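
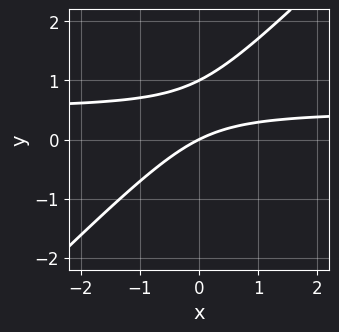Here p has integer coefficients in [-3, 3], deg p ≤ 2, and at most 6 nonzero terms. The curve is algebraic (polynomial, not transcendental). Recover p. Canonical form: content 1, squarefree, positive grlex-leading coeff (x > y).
2*x*y - 2*y^2 - x + 2*y

First, the degree is 2 — no degree-1 curve has this shape.
Then, against the integer gridlines: one x-axis crossing is at x = 0; the y-axis gridline crossings are at y ∈ {0, 1}.
Finally, putting this together gives p.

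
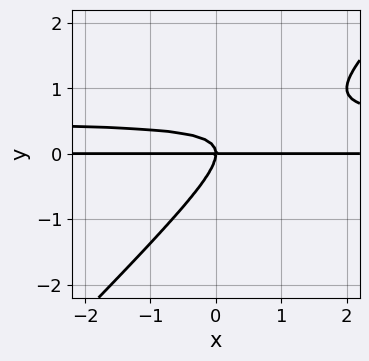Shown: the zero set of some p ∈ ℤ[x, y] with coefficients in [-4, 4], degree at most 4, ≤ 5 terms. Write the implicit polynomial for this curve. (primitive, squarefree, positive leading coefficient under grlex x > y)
2*x*y^2 - 2*y^3 - x*y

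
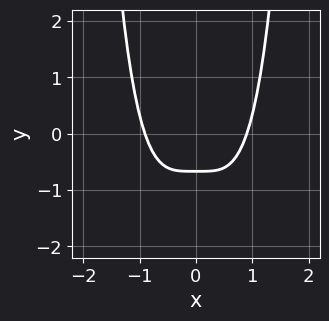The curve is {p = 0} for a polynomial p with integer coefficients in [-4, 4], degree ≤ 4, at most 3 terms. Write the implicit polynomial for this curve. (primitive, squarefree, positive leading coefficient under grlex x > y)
First, the degree is 4 — no degree-3 curve has this shape.
Next, symmetries: the x ↦ −x reflection is a symmetry, so x appears only in even powers.
Finally, the integer polynomial consistent with all of this is the stated p.

3*x^4 - 3*y - 2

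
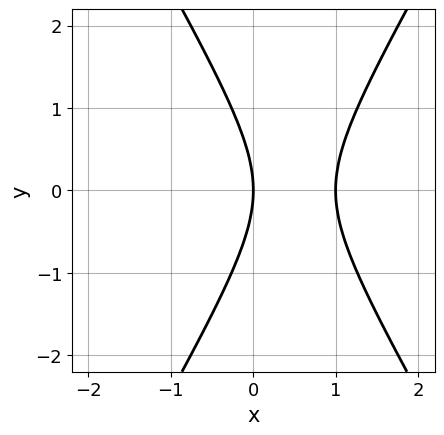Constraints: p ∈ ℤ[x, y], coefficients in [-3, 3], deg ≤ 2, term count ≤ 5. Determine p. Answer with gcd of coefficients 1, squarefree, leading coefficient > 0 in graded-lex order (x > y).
deg p = 2.
Symmetries: the y ↦ −y reflection is a symmetry, so y appears only in even powers.
From the axis intercepts and sections: one y-axis crossing is at y = 0; among the integer gridlines, it crosses the x-axis at x ∈ {0, 1}.
Fitting integer coefficients to these (and the overall shape) gives p.

3*x^2 - y^2 - 3*x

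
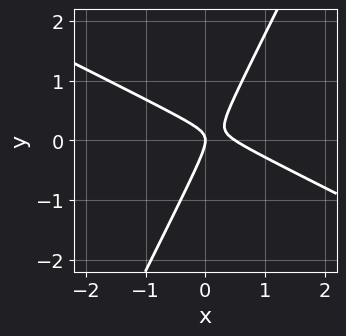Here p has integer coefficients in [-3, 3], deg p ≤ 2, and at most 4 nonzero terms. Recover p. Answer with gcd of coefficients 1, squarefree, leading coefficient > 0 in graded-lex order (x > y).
1. The degree is 2 — a generic line meets the curve in up to 2 points.
2. Against the integer gridlines: it meets the x-axis at x = 0 (among the integer gridlines); it meets the y-axis at y = 0 (among the integer gridlines).
3. Fitting integer coefficients to these (and the overall shape) gives p.

2*x^2 + 3*x*y - 2*y^2 - x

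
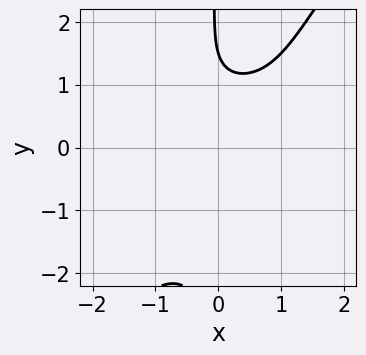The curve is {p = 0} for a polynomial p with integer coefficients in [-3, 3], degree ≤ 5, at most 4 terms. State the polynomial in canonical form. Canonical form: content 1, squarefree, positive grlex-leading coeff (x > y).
3*x^2*y^2 - 2*x*y^3 - 2*y + 3

1. The degree is 4 — the shape is more complex than any degree-3 curve.
2. From the visible intercepts: no x-intercept at any integer in the box.
3. Fitting integer coefficients to these (and the overall shape) gives p.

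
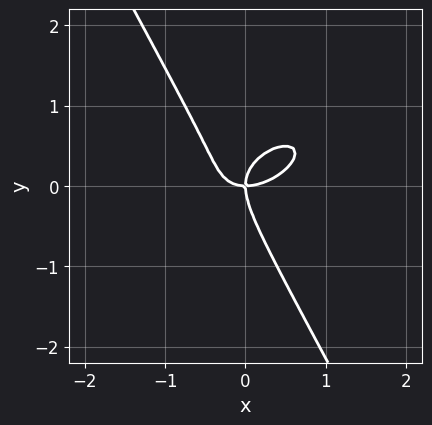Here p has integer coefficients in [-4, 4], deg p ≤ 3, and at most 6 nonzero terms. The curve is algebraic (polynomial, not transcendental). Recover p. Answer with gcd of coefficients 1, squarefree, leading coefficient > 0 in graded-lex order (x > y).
1. Degree: the shape is more complex than any degree-2 curve, so deg p = 3.
2. Reading off the gridlines: it crosses the x-axis at the gridline x = 0; one y-axis crossing is at y = 0.
3. These observations pin down the coefficients.

x^3 - x^2*y + x*y^2 + y^3 - x*y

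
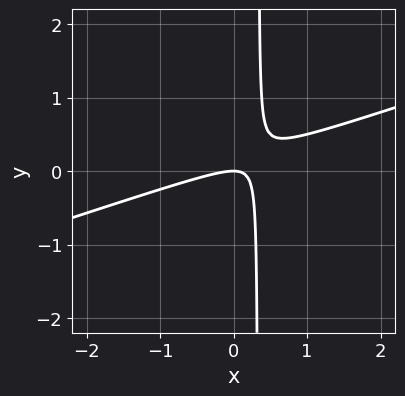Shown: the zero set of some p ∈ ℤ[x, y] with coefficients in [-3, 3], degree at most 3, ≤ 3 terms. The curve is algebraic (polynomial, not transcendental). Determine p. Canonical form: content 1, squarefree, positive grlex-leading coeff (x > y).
x^2 - 3*x*y + y

1. The degree is 2 — the shape is more complex than any degree-1 curve.
2. From the axis intercepts and sections: it crosses the y-axis at the gridline y = 0; it meets the x-axis at x = 0 (among the integer gridlines).
3. Solving for integer coefficients yields p as stated.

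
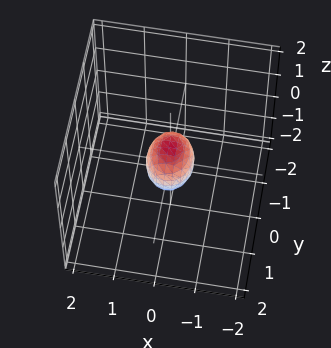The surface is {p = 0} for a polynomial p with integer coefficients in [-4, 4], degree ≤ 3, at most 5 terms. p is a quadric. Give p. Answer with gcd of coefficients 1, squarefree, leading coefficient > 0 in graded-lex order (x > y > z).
(a) The degree is 2 — bounded and convex; a quadric.
(b) Symmetries: the z ↦ −z reflection is a symmetry, so z appears only in even powers; the x ↦ −x reflection is a symmetry, so x appears only in even powers; the y ↦ −y reflection is a symmetry, so y appears only in even powers.
(c) The integer polynomial consistent with all of this is the stated p.

3*x^2 + 2*y^2 + 2*z^2 - 1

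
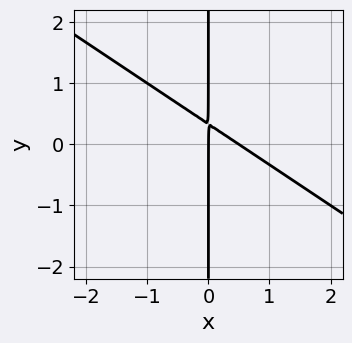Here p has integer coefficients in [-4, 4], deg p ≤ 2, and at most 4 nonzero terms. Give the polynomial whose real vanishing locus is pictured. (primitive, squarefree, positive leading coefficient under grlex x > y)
1. deg p = 2. A generic line meets the curve in up to 2 points.
2. Against the integer gridlines: it crosses the x-axis at the gridline x = 0; every point of the y-axis in the box is on the curve.
3. Fitting integer coefficients to these (and the overall shape) gives p.

2*x^2 + 3*x*y - x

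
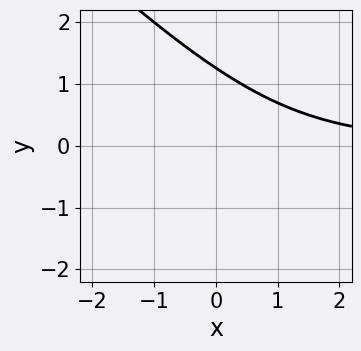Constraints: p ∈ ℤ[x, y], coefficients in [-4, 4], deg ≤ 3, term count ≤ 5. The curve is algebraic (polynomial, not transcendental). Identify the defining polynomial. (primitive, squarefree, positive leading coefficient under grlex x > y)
First, the degree is 3 — the shape is more complex than any degree-2 curve.
Next, from the visible intercepts: the curve avoids every integer x-axis point in the box.
Finally, together with the visible shape, these determine p as stated.

x^2*y + 2*x*y^2 + y^3 - 2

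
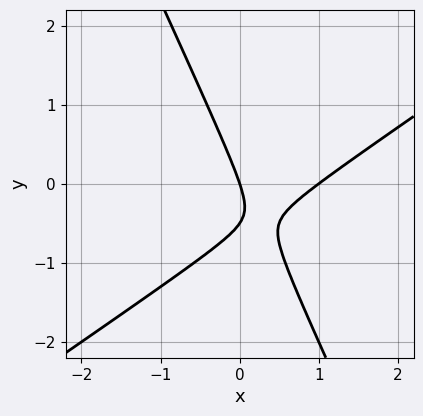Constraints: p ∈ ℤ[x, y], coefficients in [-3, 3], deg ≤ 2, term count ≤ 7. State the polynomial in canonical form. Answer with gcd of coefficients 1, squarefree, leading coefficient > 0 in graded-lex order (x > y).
3*x^2 - 3*x*y - 2*y^2 - 3*x - y

The degree is 2 — no degree-1 curve has this shape.
From the axis intercepts and sections: it crosses the y-axis at the gridline y = 0; the x-axis gridline crossings are at x ∈ {0, 1}.
These observations pin down the coefficients.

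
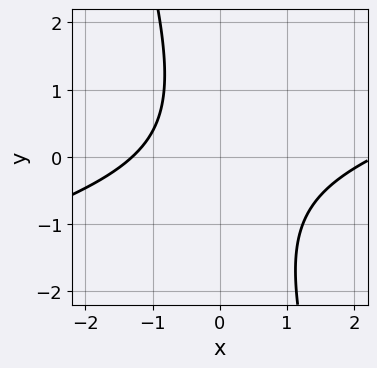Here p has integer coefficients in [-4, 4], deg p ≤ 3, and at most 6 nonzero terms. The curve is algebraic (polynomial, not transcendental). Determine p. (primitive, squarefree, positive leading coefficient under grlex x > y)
x^2 - 3*x*y - y^2 - x - 3

1. The degree is 2 — the shape is more complex than any degree-1 curve.
2. Observable constraints: the curve avoids every integer y-axis point in the box.
3. Putting this together gives p.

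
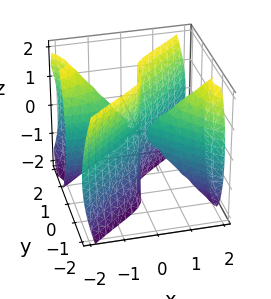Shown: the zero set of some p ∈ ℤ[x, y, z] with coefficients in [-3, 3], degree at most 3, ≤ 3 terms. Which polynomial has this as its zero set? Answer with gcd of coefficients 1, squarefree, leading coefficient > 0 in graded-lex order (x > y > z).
3*x^2*y + x*z^2 - 3*y^3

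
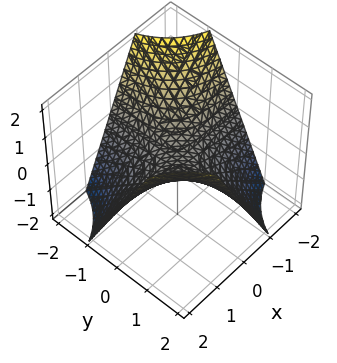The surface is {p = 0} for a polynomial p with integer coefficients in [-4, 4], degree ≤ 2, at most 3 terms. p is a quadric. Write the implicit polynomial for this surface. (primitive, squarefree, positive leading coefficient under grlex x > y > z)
1. deg p = 2. A hyperbolic paraboloid; a quadric.
2. Observable constraints: every point of the x-axis in the box is on the surface; one z-axis crossing is at z = 0; the visible y-axis segment lies entirely on the surface.
3. Matching integer coefficients to the picture gives p.

x*y - z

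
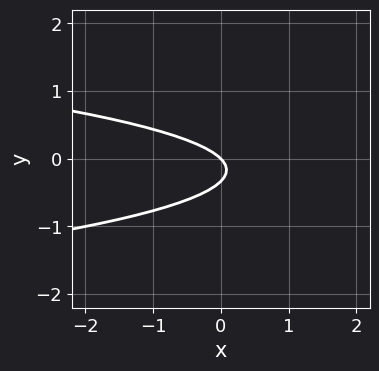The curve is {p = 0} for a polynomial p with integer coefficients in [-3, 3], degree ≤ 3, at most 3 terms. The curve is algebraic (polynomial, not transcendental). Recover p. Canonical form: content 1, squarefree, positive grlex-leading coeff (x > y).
Degree: no degree-1 curve has this shape, so deg p = 2.
From the visible intercepts: it meets the x-axis at x = 0 (among the integer gridlines); one y-axis crossing is at y = 0.
Fitting integer coefficients to these (and the overall shape) gives p.

3*y^2 + x + y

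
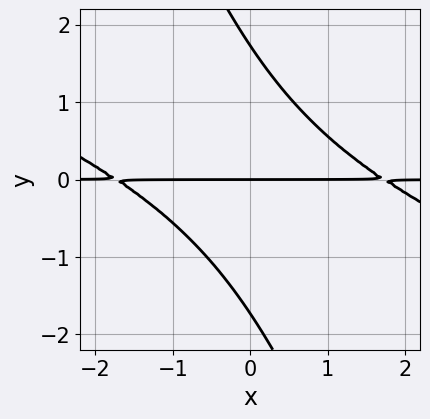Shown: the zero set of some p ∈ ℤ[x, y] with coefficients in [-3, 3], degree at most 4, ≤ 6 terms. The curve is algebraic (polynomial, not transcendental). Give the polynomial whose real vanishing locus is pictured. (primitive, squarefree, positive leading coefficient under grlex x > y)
(a) deg p = 3. The shape is more complex than any degree-2 curve.
(b) Against the integer gridlines: it crosses the y-axis at the gridline y = 0; the visible x-axis segment lies entirely on the curve.
(c) Together with the visible shape, these determine p as stated.

x^2*y + 3*x*y^2 + y^3 - 3*y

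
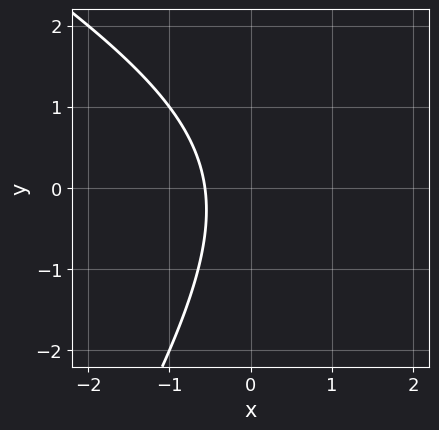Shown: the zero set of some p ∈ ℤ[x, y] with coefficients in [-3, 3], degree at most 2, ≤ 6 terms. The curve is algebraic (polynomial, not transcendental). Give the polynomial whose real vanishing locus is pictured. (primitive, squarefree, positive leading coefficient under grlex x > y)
x^2 + x*y - y^2 - 3*x - 2

First, the degree is 2 — the shape is more complex than any degree-1 curve.
Then, from the visible intercepts: the curve avoids every integer y-axis point in the box.
Finally, fitting integer coefficients to these (and the overall shape) gives p.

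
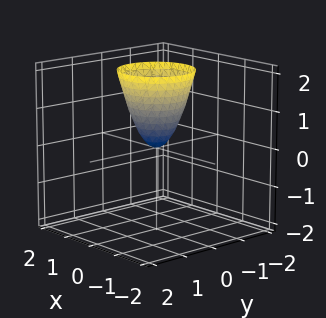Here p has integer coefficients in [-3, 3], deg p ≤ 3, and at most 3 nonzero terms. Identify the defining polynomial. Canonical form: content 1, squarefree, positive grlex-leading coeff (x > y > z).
First, degree: a single bowl opening along one axis; a quadric, so deg p = 2.
Then, symmetries: rotational symmetry about the z-axis ⇒ p depends on x, y only through x² + y².
Next, against the integer gridlines: it meets the x-axis at x = 0 (among the integer gridlines); a circular section at z = 1 has radius between 0 and 1; one z-axis crossing is at z = 0.
Finally, fitting integer coefficients to these (and the overall shape) gives p.

2*x^2 + 2*y^2 - z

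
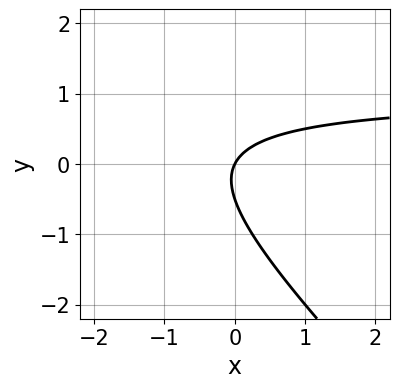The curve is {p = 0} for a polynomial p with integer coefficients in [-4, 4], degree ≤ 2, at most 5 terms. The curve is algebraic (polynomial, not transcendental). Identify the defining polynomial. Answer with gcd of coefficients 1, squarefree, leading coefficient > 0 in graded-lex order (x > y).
2*x*y + 2*y^2 - 2*x + y

1. The degree is 2 — the shape is more complex than any degree-1 curve.
2. Against the integer gridlines: one x-axis crossing is at x = 0; it meets the y-axis at y = 0 (among the integer gridlines).
3. These observations pin down the coefficients.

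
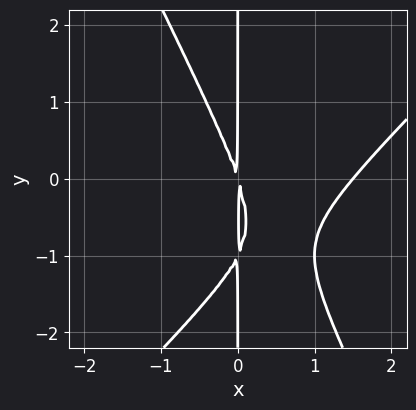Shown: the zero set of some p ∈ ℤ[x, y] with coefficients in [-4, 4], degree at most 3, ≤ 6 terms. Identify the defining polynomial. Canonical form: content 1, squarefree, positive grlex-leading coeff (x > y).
2*x^3 - x^2*y - x*y^2 - 3*x^2 - x*y

(a) The degree is 3 — a generic line meets the curve in up to 3 points.
(b) Reading off the gridlines: the visible y-axis segment lies entirely on the curve.
(c) Putting this together gives p.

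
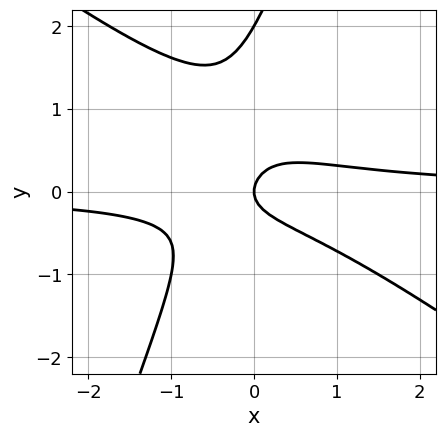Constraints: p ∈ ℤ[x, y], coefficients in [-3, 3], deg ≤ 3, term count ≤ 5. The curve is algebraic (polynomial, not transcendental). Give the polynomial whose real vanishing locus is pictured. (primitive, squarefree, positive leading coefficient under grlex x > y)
1. Degree: a generic line meets the curve in up to 3 points, so deg p = 3.
2. Reading off the gridlines: among the integer gridlines, it crosses the y-axis at y ∈ {0, 2}; it meets the x-axis at x = 0 (among the integer gridlines).
3. The integer polynomial consistent with all of this is the stated p.

2*x^2*y + 2*x*y^2 - y^3 + 2*y^2 - x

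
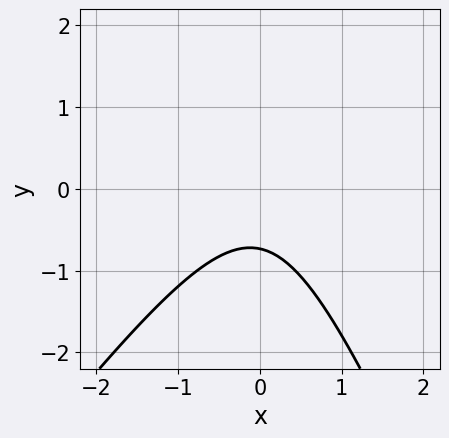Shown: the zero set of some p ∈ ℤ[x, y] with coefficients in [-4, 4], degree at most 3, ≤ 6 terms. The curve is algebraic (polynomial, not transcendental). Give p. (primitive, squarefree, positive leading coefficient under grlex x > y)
3*x^2 - x*y - y^2 + 2*y + 2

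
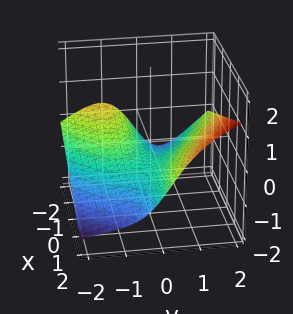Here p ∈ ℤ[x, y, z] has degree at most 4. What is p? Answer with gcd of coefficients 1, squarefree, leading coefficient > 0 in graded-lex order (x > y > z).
The degree is 3 — a generic line meets the surface in up to 3 points.
Against the integer gridlines: the surface avoids every integer x-axis point in the box.
Together with the visible shape, these determine p as stated.

y^3 - 2*y^2*z + 2*x*y - 3*z - 2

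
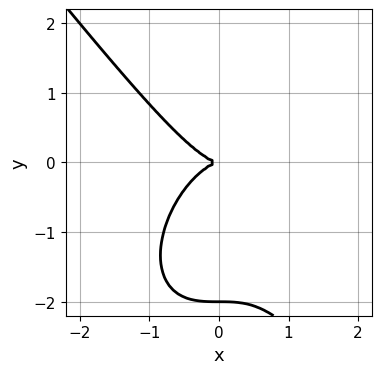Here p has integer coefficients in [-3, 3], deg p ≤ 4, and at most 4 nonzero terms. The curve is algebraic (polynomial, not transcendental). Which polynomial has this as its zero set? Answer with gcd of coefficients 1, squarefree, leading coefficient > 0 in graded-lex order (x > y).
The degree is 3 — the shape is more complex than any degree-2 curve.
Observable constraints: it crosses the x-axis at the gridline x = 0; the y-axis gridline crossings are at y ∈ {-2, 0}.
Fitting integer coefficients to these (and the overall shape) gives p.

2*x^3 + y^3 + 2*y^2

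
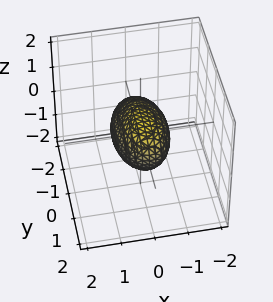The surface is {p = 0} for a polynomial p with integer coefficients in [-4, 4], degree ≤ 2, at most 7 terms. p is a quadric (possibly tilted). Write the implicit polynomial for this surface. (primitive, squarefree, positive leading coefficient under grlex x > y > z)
3*x^2 + y^2 - y*z + 2*z^2 - 2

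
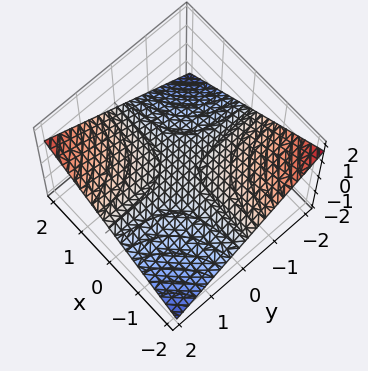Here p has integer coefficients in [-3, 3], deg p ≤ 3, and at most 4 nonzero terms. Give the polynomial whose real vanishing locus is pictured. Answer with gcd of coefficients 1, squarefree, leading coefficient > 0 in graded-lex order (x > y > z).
x*y - 3*z

1. Degree: a saddle surface; a quadric, so deg p = 2.
2. Checking where it meets the axes: it crosses the z-axis at the gridline z = 0; every point of the y-axis in the box is on the surface; the visible x-axis segment lies entirely on the surface.
3. Together with the visible shape, these determine p as stated.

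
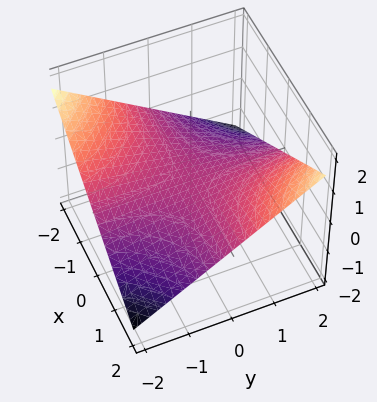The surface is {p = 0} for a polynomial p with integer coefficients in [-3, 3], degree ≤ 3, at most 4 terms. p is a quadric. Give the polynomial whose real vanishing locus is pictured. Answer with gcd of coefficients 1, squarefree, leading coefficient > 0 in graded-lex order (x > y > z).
1. deg p = 2.
2. From the visible intercepts: every point of the x-axis in the box is on the surface; it meets the z-axis at z = 0 (among the integer gridlines); every point of the y-axis in the box is on the surface.
3. Putting this together gives p.

x*y - 3*z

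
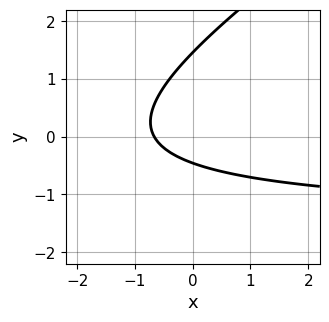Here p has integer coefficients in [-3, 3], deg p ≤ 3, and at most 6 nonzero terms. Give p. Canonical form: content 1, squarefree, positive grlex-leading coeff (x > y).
Degree: a generic line meets the curve in up to 2 points, so deg p = 2.
Solving for integer coefficients yields p as stated.

2*x*y - 3*y^2 + 3*x + 3*y + 2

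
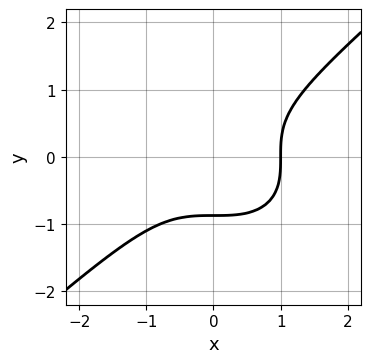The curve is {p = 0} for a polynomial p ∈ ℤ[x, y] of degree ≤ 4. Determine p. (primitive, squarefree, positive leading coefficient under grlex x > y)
2*x^3 - 3*y^3 - 2

(a) Degree: the shape is more complex than any degree-2 curve, so deg p = 3.
(b) Observable constraints: it crosses the x-axis at the gridline x = 1.
(c) The integer polynomial consistent with all of this is the stated p.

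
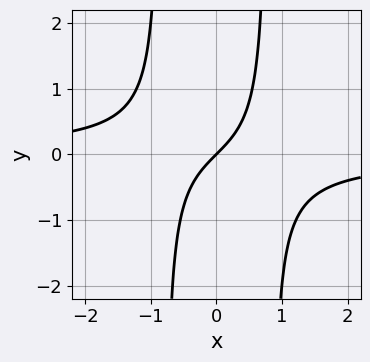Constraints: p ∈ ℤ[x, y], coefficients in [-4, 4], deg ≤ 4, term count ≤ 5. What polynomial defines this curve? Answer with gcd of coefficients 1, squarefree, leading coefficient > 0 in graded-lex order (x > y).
(a) The degree is 3 — no degree-2 curve has this shape.
(b) From the axis intercepts and sections: one y-axis crossing is at y = 0; it meets the x-axis at x = 0 (among the integer gridlines).
(c) Assembling these constraints gives the stated polynomial.

3*x^2*y + 2*x - 2*y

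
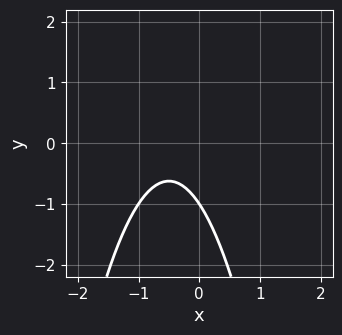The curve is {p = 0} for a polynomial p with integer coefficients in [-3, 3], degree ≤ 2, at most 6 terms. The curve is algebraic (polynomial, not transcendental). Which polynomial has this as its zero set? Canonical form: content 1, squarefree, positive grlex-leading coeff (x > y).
3*x^2 + 3*x + 2*y + 2

1. deg p = 2. The shape is more complex than any degree-1 curve.
2. Against the integer gridlines: the curve avoids every integer x-axis point in the box; it meets the y-axis at y = -1 (among the integer gridlines).
3. These observations pin down the coefficients.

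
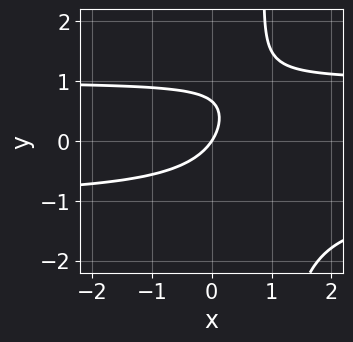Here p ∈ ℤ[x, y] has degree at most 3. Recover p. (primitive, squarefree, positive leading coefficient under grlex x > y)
The degree is 3 — a generic line meets the curve in up to 3 points.
Checking where it meets the axes: one y-axis crossing is at y = 0; one x-axis crossing is at x = 0.
These observations pin down the coefficients.

3*x*y^2 - 3*y^2 - 3*x + 2*y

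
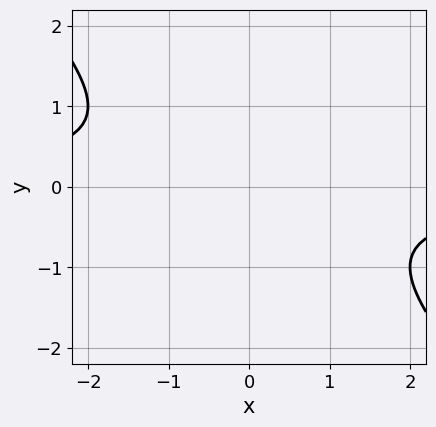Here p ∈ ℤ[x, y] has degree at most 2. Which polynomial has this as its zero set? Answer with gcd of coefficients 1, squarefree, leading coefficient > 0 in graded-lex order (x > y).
x*y + y^2 + 1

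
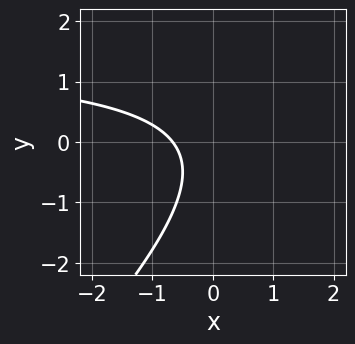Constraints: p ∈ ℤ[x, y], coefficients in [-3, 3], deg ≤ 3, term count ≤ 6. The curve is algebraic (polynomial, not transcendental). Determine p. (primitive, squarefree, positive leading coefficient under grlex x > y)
2*x*y - 2*y^2 - 3*x - y - 2

First, deg p = 2. No degree-1 curve has this shape.
Next, from the axis intercepts and sections: no y-intercept at any integer in the box.
Finally, solving for integer coefficients yields p as stated.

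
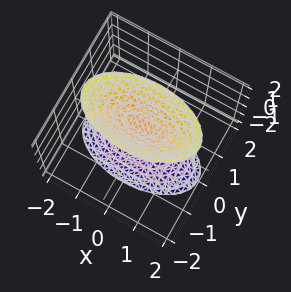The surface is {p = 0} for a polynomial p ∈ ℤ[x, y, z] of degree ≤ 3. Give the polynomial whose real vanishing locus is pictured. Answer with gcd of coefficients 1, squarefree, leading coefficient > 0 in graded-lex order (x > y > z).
(a) I count 2 distinct pieces. Treating them together as one polynomial.
(b) deg p = 2. Two sheets facing apart; a quadric.
(c) Symmetries: the x ↦ −x reflection is a symmetry, so x appears only in even powers; it's symmetric under z → −z, forcing even powers of z; mirror symmetry y ↦ −y ⇒ only even powers of y.
(d) Reading off the gridlines: among the integer gridlines, it crosses the z-axis at z ∈ {-1, 1}; it misses every integer gridline on the x-axis.
(e) Together with the visible shape, these determine p as stated.

x^2 + 3*y^2 - z^2 + 1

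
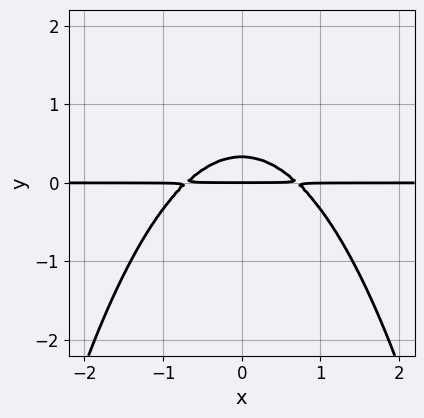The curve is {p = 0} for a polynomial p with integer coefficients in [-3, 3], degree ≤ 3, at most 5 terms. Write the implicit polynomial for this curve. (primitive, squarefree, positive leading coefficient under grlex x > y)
2*x^2*y + 3*y^2 - y

(a) The degree is 3 — a generic line meets the curve in up to 3 points.
(b) Symmetries: mirror symmetry x ↦ −x ⇒ only even powers of x.
(c) From the visible intercepts: every point of the x-axis in the box is on the curve; it crosses the y-axis at the gridline y = 0.
(d) Solving for integer coefficients yields p as stated.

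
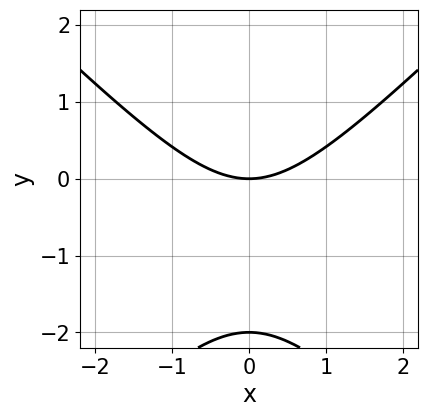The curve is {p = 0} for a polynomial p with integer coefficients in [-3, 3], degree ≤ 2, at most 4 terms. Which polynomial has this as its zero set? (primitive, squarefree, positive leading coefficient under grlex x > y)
x^2 - y^2 - 2*y

First, deg p = 2. The shape is more complex than any degree-1 curve.
Next, symmetries: mirror symmetry x ↦ −x ⇒ only even powers of x.
Next, from the axis intercepts and sections: the y-axis gridline crossings are at y ∈ {-2, 0}; it meets the x-axis at x = 0 (among the integer gridlines).
Finally, matching integer coefficients to the picture gives p.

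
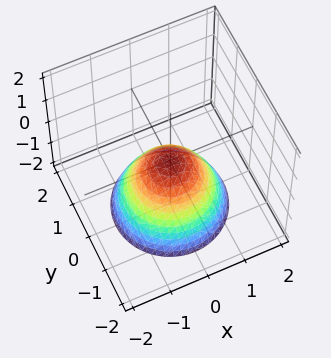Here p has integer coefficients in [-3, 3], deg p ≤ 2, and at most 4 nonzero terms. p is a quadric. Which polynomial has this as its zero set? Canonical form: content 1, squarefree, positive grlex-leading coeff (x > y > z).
x^2 + y^2 + z

(a) deg p = 2.
(b) Symmetry: the z-axis is an axis of rotation, so x and y enter only as x² + y².
(c) From the visible intercepts: it crosses the x-axis at the gridline x = 0; a circular section at z = -2 has radius between 1 and 2; it crosses the y-axis at the gridline y = 0.
(d) Assembling these constraints gives the stated polynomial.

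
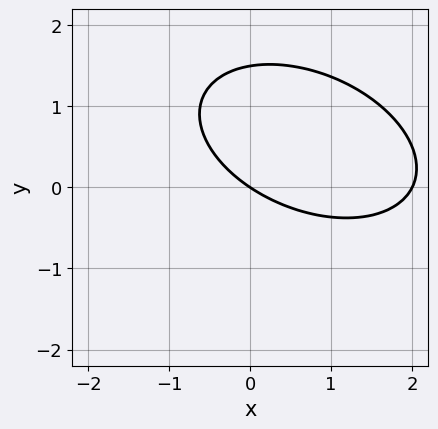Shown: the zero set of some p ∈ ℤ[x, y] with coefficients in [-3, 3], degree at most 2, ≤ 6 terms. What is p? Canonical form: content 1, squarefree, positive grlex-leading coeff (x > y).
(a) deg p = 2.
(b) Observable constraints: among the integer gridlines, it crosses the x-axis at x ∈ {0, 2}; it meets the y-axis at y = 0 (among the integer gridlines).
(c) These observations pin down the coefficients.

x^2 + x*y + 2*y^2 - 2*x - 3*y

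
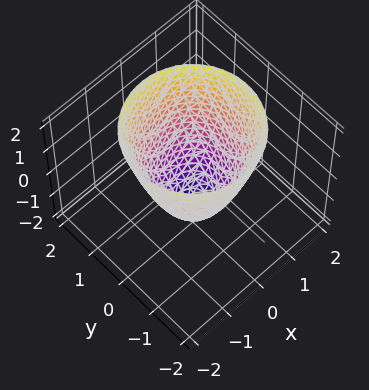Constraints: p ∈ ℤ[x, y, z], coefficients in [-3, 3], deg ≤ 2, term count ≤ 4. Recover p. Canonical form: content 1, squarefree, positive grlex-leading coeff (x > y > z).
3*x^2 + 3*y^2 - 2*z - 3

(a) Degree: the shape is more complex than any degree-1 surface, so deg p = 2.
(b) Symmetry: every cross-section ⟂ z is a circle, so x, y appear only via x² + y².
(c) Checking where it meets the axes: a circular section at z = 0 has radius exactly 1; among the integer gridlines, it crosses the y-axis at y ∈ {-1, 1}.
(d) Matching integer coefficients to the picture gives p.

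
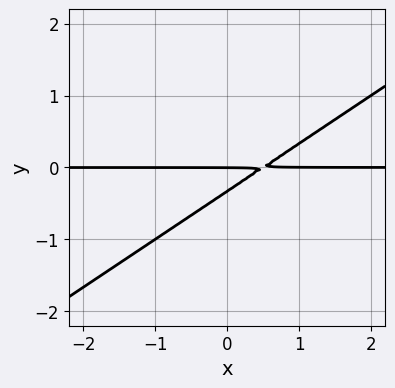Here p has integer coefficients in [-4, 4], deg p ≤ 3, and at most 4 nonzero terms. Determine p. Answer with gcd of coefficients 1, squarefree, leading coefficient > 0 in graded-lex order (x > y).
2*x*y - 3*y^2 - y

First, degree: the shape is more complex than any degree-1 curve, so deg p = 2.
Then, observable constraints: the visible x-axis segment lies entirely on the curve; it meets the y-axis at y = 0 (among the integer gridlines).
Finally, the integer polynomial consistent with all of this is the stated p.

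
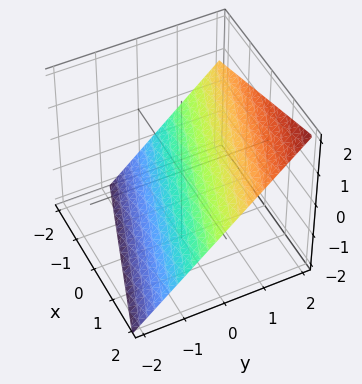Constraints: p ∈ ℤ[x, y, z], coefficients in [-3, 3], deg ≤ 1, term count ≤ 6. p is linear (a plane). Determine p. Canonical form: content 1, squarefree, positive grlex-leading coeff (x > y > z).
First, the degree is 1 — every cross-section is a straight line — this is a plane.
Next, against the integer gridlines: it meets the x-axis at x = 2 (among the integer gridlines).
Finally, together with the visible shape, these determine p as stated.

x + 3*y - 3*z - 2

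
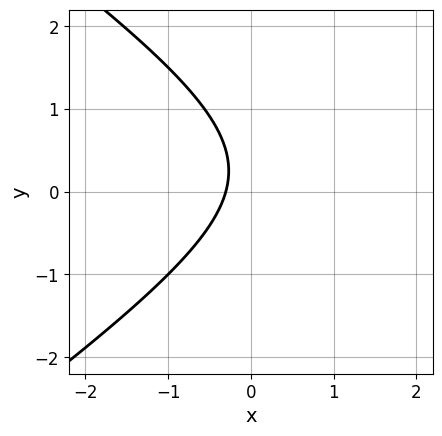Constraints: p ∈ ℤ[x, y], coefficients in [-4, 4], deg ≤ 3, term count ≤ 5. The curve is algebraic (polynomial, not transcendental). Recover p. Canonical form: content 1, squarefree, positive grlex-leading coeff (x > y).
Degree: no degree-1 curve has this shape, so deg p = 2.
Against the integer gridlines: it misses every integer gridline on the y-axis.
Assembling these constraints gives the stated polynomial.

x^2 - 2*y^2 - 3*x + y - 1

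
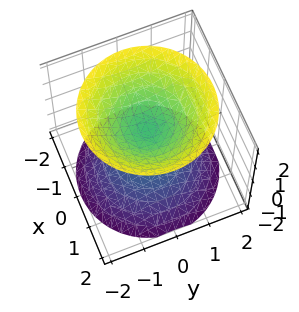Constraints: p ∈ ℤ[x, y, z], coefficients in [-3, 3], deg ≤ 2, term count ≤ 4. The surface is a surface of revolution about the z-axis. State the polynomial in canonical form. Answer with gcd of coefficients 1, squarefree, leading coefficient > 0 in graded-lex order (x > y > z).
2*x^2 + 2*y^2 - 2*z^2 + 1

First, the picture has 2 separate pieces. Treating them together as one polynomial.
Then, degree: a generic line meets the surface in up to 2 points, so deg p = 2.
Next, by symmetry, the z-axis is an axis of rotation, so x and y enter only as x² + y².
Then, from the axis intercepts and sections: a circular section at z = -1 has radius between 0 and 1; no x-intercept at any integer in the box; the surface avoids every integer y-axis point in the box.
Finally, together with the visible shape, these determine p as stated.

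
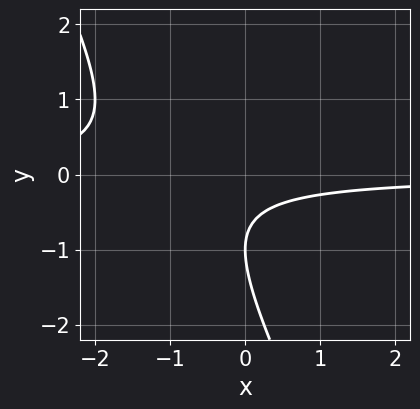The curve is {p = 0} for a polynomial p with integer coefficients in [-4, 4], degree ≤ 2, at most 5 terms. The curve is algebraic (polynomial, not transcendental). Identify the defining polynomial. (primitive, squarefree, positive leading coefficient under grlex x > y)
First, degree: no degree-1 curve has this shape, so deg p = 2.
Next, checking where it meets the axes: it misses every integer gridline on the x-axis; it meets the y-axis at y = -1 (among the integer gridlines).
Finally, assembling these constraints gives the stated polynomial.

2*x*y + y^2 + 2*y + 1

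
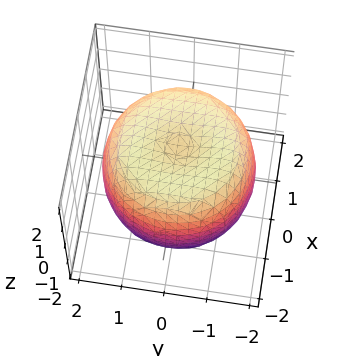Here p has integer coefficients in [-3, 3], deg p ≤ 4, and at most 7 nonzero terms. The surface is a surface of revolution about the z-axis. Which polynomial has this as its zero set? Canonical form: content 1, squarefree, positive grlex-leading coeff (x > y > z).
x^4 + 2*x^2*y^2 + y^4 - 2*x^2 - 2*y^2 + 2*z^2 - 3

First, the degree is 4 — no degree-3 surface has this shape.
Next, symmetries: rotational symmetry about the z-axis ⇒ p depends on x, y only through x² + y².
Next, reading off the gridlines: a circular section at z = 1 has radius between 1 and 2.
Finally, solving for integer coefficients yields p as stated.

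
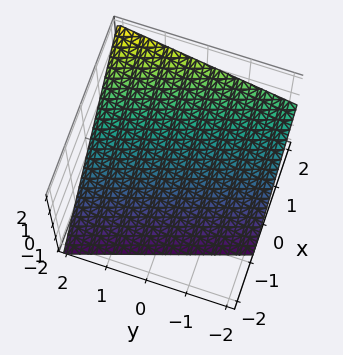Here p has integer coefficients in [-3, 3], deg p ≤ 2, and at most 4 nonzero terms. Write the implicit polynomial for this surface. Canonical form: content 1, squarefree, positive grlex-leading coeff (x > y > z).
3*x + y - 3*z - 2

(a) deg p = 1.
(b) From the visible intercepts: it meets the y-axis at y = 2 (among the integer gridlines).
(c) Assembling these constraints gives the stated polynomial.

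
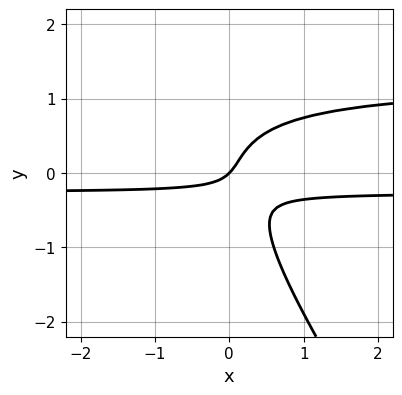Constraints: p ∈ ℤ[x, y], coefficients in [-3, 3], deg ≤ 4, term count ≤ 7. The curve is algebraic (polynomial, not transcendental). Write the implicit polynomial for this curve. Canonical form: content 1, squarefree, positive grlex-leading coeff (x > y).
1. Degree: a generic line meets the curve in up to 3 points, so deg p = 3.
2. From the axis intercepts and sections: one y-axis crossing is at y = 0; it crosses the x-axis at the gridline x = 0.
3. Putting this together gives p.

3*x*y^2 + 2*y^3 - 3*x*y - x + y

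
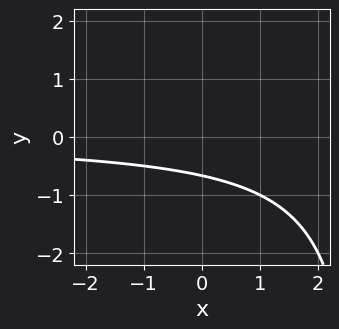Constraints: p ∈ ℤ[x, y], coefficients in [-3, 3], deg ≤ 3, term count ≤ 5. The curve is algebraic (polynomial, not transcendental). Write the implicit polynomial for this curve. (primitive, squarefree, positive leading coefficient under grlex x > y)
(a) Degree: a generic line meets the curve in up to 2 points, so deg p = 2.
(b) Observable constraints: no x-intercept at any integer in the box.
(c) Putting this together gives p.

x*y - 3*y - 2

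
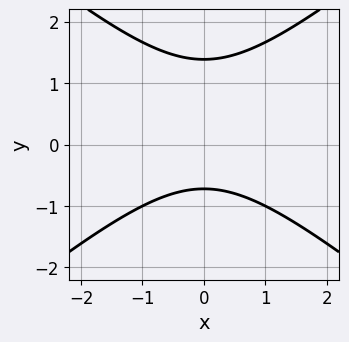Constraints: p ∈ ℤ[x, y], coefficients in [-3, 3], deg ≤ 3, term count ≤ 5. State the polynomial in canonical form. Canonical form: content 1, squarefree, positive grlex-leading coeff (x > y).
2*x^2 - 3*y^2 + 2*y + 3

First, degree: the shape is more complex than any degree-1 curve, so deg p = 2.
Next, symmetries: mirror symmetry x ↦ −x ⇒ only even powers of x.
Then, from the axis intercepts and sections: no x-intercept at any integer in the box.
Finally, putting this together gives p.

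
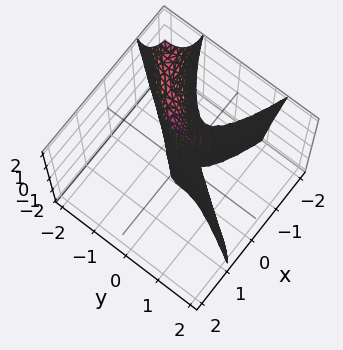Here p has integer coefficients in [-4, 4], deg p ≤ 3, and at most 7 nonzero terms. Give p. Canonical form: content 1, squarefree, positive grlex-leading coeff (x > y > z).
3*x*y^2 - x*y*z - 2*y^3 + 3*x^2 + 2*x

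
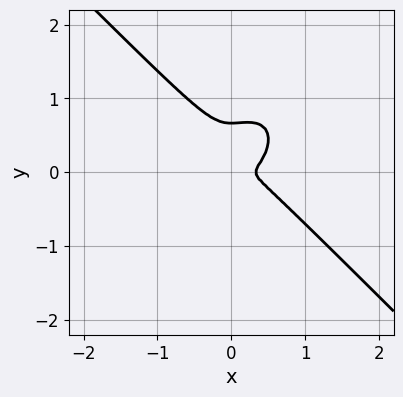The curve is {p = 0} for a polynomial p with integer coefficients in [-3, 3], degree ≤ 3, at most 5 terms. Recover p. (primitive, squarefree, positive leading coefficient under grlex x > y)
1. The degree is 3 — no degree-2 curve has this shape.
2. Solving for integer coefficients yields p as stated.

3*x^3 + 3*y^3 - x^2 - 2*y^2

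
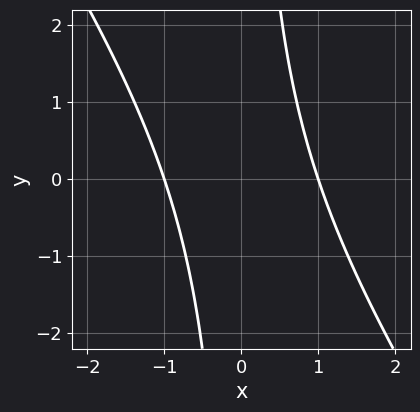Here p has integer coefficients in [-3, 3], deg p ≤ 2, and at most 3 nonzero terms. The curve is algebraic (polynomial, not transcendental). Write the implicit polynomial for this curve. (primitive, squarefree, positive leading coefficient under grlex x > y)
(a) deg p = 2. No degree-1 curve has this shape.
(b) Checking where it meets the axes: the x-axis gridline crossings are at x ∈ {-1, 1}; it misses every integer gridline on the y-axis.
(c) Together with the visible shape, these determine p as stated.

3*x^2 + 2*x*y - 3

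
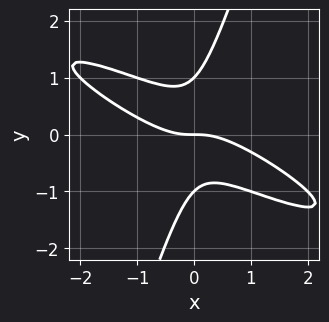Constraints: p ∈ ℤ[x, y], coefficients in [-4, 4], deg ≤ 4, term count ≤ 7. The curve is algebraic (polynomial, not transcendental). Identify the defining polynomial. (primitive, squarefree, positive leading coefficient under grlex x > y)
(a) The degree is 3 — no degree-2 curve has this shape.
(b) Observable constraints: it crosses the x-axis at the gridline x = 0; the y-axis gridline crossings are at y ∈ {-1, 0, 1}.
(c) Putting this together gives p.

x^3 + 3*x^2*y + 2*x*y^2 - y^3 + y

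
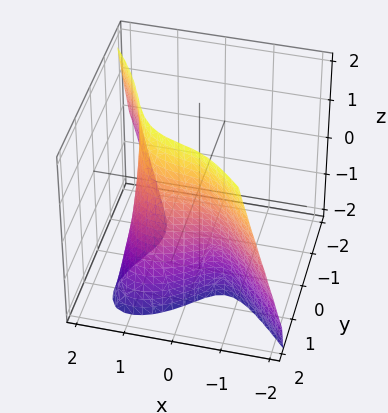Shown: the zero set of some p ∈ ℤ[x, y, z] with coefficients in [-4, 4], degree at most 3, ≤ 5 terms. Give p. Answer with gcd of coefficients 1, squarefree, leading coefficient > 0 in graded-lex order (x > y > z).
(a) Degree: the shape is more complex than any degree-2 surface, so deg p = 3.
(b) Observable constraints: no z-intercept at any integer in the box.
(c) These observations pin down the coefficients.

3*x^3 + 2*x*y*z + 2*y^3 - 2*x - 3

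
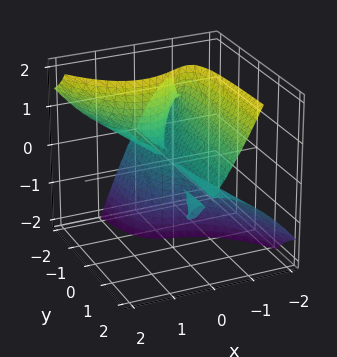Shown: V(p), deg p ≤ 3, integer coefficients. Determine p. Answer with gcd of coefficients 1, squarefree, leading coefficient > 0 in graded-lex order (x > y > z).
3*x^3 + 3*x*y*z + 2*y*z^2 + z^2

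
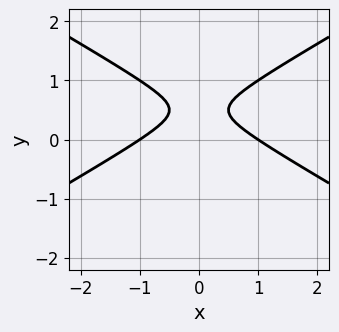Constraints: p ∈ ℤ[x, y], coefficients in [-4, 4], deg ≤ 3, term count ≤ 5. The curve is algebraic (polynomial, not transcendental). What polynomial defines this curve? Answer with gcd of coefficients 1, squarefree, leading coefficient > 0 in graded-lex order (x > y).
x^2 - 3*y^2 + 3*y - 1

First, the degree is 2 — the shape is more complex than any degree-1 curve.
Then, symmetries: mirror symmetry x ↦ −x ⇒ only even powers of x.
Next, from the axis intercepts and sections: the x-axis gridline crossings are at x ∈ {-1, 1}; it misses every integer gridline on the y-axis.
Finally, these observations pin down the coefficients.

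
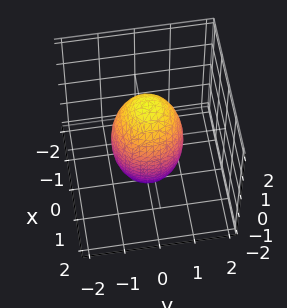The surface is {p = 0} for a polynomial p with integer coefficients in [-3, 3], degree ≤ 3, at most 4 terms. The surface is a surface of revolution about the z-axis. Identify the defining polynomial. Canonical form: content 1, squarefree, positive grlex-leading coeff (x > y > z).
First, degree: a generic line meets the surface in up to 2 points, so deg p = 2.
Next, symmetries: the z-axis is an axis of rotation, so x and y enter only as x² + y².
Next, observable constraints: among the integer gridlines, it crosses the y-axis at y ∈ {-1, 1}; the x-axis gridline crossings are at x ∈ {-1, 1}; a circular section at z = -1 has radius between 0 and 1.
Finally, matching integer coefficients to the picture gives p.

3*x^2 + 3*y^2 + z^2 - 3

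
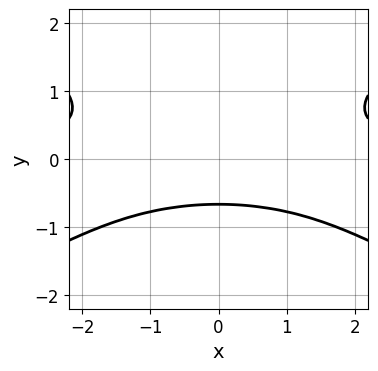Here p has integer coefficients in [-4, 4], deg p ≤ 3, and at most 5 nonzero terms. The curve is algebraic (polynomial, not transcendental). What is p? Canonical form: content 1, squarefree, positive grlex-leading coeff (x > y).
x^2*y - 3*y^3 + y^2 - y - 2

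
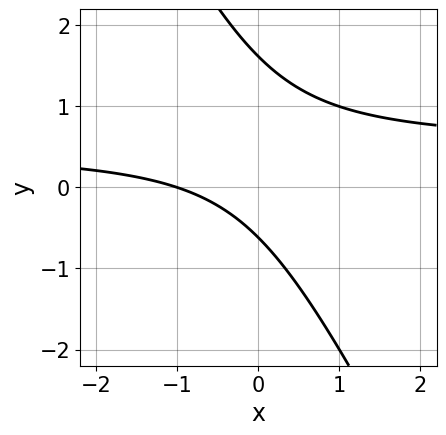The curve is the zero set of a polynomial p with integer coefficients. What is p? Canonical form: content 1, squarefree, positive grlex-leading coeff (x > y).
2*x*y + y^2 - x - y - 1

(a) deg p = 2. No degree-1 curve has this shape.
(b) From the axis intercepts and sections: it crosses the x-axis at the gridline x = -1.
(c) These observations pin down the coefficients.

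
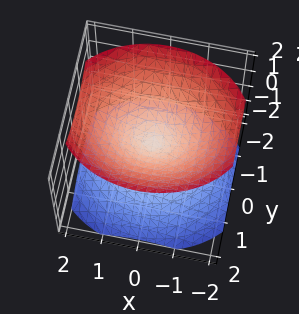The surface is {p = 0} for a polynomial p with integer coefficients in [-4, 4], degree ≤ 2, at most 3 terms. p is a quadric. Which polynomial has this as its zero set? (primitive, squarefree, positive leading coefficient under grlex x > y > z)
2*x^2 + 3*y^2 - 3*z^2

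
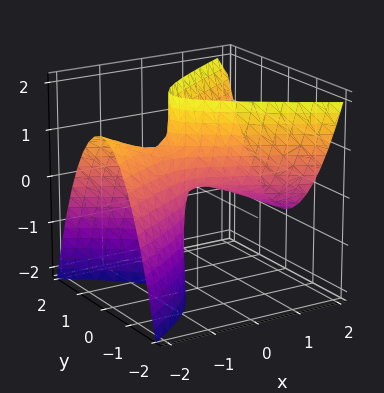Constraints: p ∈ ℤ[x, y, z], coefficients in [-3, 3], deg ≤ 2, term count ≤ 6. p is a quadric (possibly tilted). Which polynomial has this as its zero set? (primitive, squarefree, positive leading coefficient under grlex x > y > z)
x^2 + 2*x*z - 3*y^2 + z

1. deg p = 2. A generic line meets the surface in up to 2 points.
2. Against the integer gridlines: it crosses the z-axis at the gridline z = 0; one x-axis crossing is at x = 0; it meets the y-axis at y = 0 (among the integer gridlines).
3. Fitting integer coefficients to these (and the overall shape) gives p.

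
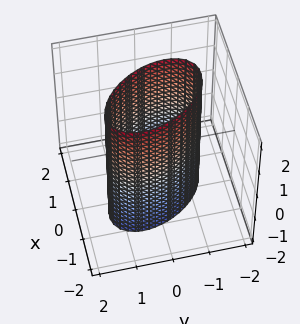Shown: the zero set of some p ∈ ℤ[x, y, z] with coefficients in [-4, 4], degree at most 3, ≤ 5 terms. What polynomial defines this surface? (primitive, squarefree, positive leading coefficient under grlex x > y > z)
3*x^2 + 2*x*y + 2*y^2 - 3

(a) Degree: no degree-1 surface has this shape, so deg p = 2.
(b) Reading off the gridlines: no z-intercept at any integer in the box; among the integer gridlines, it crosses the x-axis at x ∈ {-1, 1}.
(c) These observations pin down the coefficients.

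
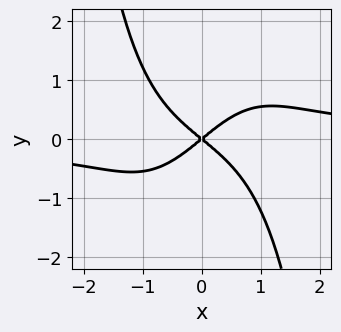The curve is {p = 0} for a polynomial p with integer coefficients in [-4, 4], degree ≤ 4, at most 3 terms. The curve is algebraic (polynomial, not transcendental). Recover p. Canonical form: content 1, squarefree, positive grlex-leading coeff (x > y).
2*x^3*y - 2*x^2 + 3*y^2

Degree: a generic line meets the curve in up to 4 points, so deg p = 4.
From the axis intercepts and sections: it meets the x-axis at x = 0 (among the integer gridlines); one y-axis crossing is at y = 0.
Together with the visible shape, these determine p as stated.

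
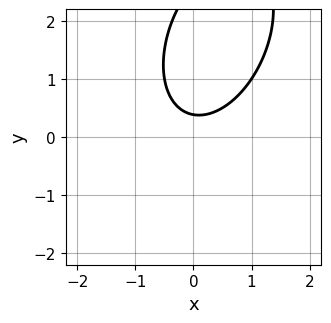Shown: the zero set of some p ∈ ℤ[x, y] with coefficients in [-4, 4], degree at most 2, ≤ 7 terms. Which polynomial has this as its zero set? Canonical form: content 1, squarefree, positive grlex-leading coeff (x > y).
2*x^2 - x*y + y^2 - 3*y + 1

The degree is 2 — the shape is more complex than any degree-1 curve.
Reading off the gridlines: the curve avoids every integer x-axis point in the box.
These observations pin down the coefficients.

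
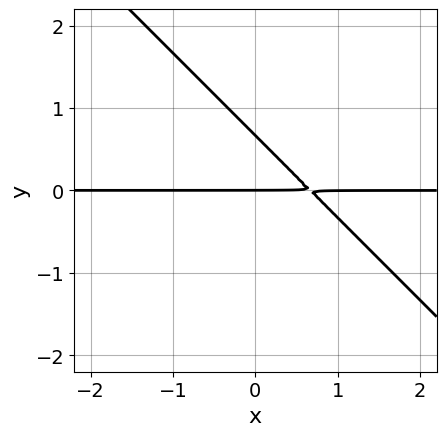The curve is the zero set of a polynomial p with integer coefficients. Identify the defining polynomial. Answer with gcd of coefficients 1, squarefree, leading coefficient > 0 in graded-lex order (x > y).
3*x*y + 3*y^2 - 2*y

(a) deg p = 2. No degree-1 curve has this shape.
(b) Checking where it meets the axes: one y-axis crossing is at y = 0; the visible x-axis segment lies entirely on the curve.
(c) Together with the visible shape, these determine p as stated.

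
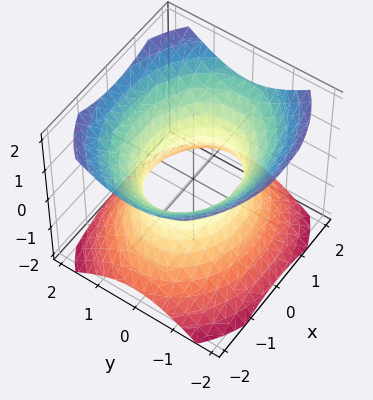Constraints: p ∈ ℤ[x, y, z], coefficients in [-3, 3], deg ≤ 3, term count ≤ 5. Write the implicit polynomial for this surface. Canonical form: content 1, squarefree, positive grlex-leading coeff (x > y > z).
(a) Degree: an hourglass — one-sheet hyperboloid; a quadric, so deg p = 2.
(b) Symmetries: the x ↦ −x reflection is a symmetry, so x appears only in even powers; the z ↦ −z reflection is a symmetry, so z appears only in even powers; it's symmetric under y → −y, forcing even powers of y.
(c) Checking where it meets the axes: the y-axis gridline crossings are at y ∈ {-1, 1}; no z-intercept at any integer in the box.
(d) Assembling these constraints gives the stated polynomial.

2*x^2 + 3*y^2 - 3*z^2 - 3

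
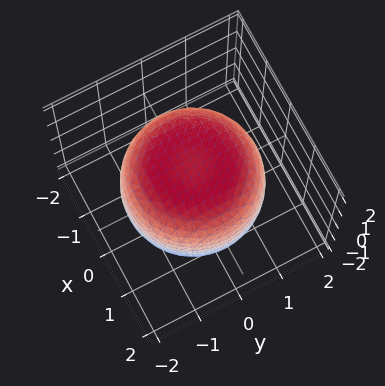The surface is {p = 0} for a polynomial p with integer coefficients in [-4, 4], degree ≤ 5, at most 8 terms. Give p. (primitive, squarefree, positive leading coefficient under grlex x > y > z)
x^4 + 2*x^2*y^2 + y^4 - x^2 - y^2 + 2*z^2 - 3

(a) deg p = 4. No degree-3 surface has this shape.
(b) By symmetry, the z-axis is an axis of rotation, so x and y enter only as x² + y².
(c) From the axis intercepts and sections: a circular section at z = 1 has radius between 1 and 2.
(d) Assembling these constraints gives the stated polynomial.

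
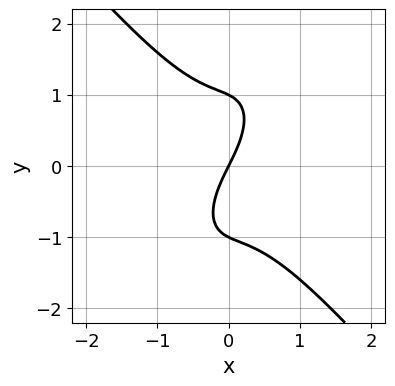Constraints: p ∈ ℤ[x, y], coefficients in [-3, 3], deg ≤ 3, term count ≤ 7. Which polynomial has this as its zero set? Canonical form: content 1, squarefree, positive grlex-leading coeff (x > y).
1. deg p = 3.
2. Reading off the gridlines: among the integer gridlines, it crosses the y-axis at y ∈ {-1, 0, 1}; one x-axis crossing is at x = 0.
3. Putting this together gives p.

3*x^3 - x*y^2 + y^3 + 2*x - y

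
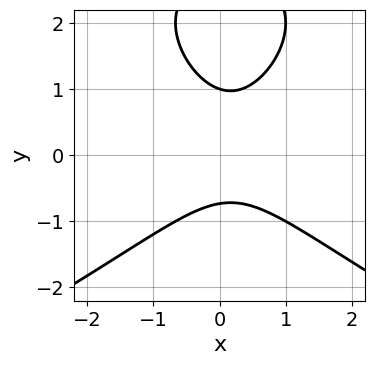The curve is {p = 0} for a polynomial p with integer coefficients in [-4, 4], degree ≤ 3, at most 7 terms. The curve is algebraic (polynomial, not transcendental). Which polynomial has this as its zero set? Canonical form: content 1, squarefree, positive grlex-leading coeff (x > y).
deg p = 3. The shape is more complex than any degree-2 curve.
Reading off the gridlines: it misses every integer gridline on the x-axis; it meets the y-axis at y = 1 (among the integer gridlines).
Putting this together gives p.

y^3 + 3*x^2 - 3*y^2 - x + 2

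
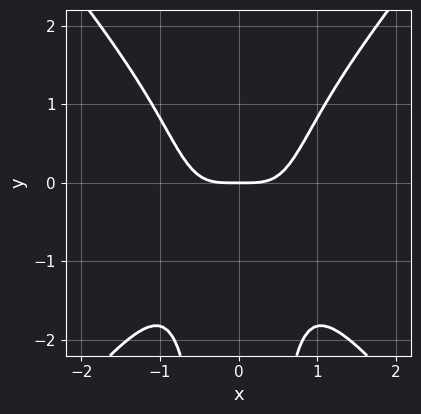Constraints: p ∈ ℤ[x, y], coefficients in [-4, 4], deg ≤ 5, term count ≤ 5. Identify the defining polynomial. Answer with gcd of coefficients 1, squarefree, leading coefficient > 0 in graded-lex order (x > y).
3*x^4 - 2*x^2*y^2 - 2*y

The degree is 4 — a generic line meets the curve in up to 4 points.
Symmetries: mirror symmetry x ↦ −x ⇒ only even powers of x.
Against the integer gridlines: it meets the x-axis at x = 0 (among the integer gridlines); it crosses the y-axis at the gridline y = 0.
Solving for integer coefficients yields p as stated.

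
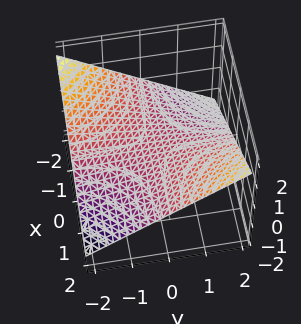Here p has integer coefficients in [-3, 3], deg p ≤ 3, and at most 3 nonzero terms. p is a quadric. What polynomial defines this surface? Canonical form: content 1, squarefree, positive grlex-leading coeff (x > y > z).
The degree is 2 — a hyperbolic paraboloid; a quadric.
Checking where it meets the axes: the visible y-axis segment lies entirely on the surface; one z-axis crossing is at z = 0.
These observations pin down the coefficients. Check: (-1, 0, 0) on the x-axis lies on the surface, and p(-1, 0, 0) = 0. ✓

x*y - 3*z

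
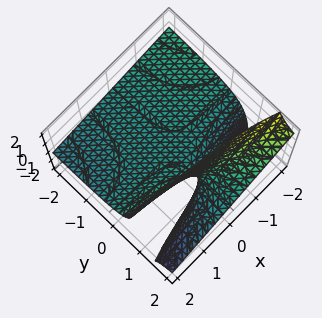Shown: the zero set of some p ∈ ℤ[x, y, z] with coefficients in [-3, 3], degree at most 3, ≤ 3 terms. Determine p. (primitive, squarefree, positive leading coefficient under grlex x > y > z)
x*y + 3*y*z - 3*z

The degree is 2 — a generic line meets the surface in up to 2 points.
From the axis intercepts and sections: every point of the x-axis in the box is on the surface; it crosses the z-axis at the gridline z = 0; every point of the y-axis in the box is on the surface.
The integer polynomial consistent with all of this is the stated p.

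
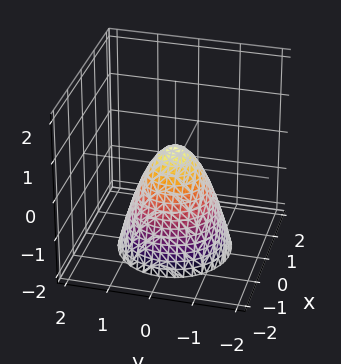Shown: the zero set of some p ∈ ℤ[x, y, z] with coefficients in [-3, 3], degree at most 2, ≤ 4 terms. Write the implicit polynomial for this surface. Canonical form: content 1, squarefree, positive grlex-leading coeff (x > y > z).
3*x^2 + 3*y^2 + 2*z - 1

First, deg p = 2. The shape is more complex than any degree-1 surface.
Next, by symmetry, the z-axis is an axis of rotation, so x and y enter only as x² + y².
Then, against the integer gridlines: a circular section at z = -2 has radius between 1 and 2.
Finally, assembling these constraints gives the stated polynomial.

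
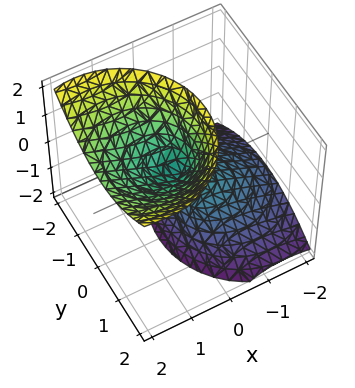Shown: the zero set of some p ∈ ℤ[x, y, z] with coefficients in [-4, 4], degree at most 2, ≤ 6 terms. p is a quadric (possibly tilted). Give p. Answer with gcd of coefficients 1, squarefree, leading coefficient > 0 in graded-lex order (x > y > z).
1. The picture has 2 separate pieces. They look like related sheets of one shape, so recover p as a whole.
2. The degree is 2 — the shape is more complex than any degree-1 surface.
3. From the visible intercepts: it meets the y-axis at y = 0 (among the integer gridlines); it crosses the z-axis at the gridline z = 0; one x-axis crossing is at x = 0.
4. Putting this together gives p.

2*x^2 - 3*x*z + 2*y^2 - z^2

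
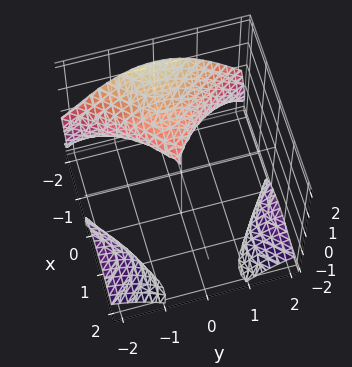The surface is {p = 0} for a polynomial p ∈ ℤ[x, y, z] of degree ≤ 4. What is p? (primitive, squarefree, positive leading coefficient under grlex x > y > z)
x^3 - 2*x*z^2 + 3*y^2*z + 3*y^2 + 3*z^2

First, there are 3 components. They look like related sheets of one shape, so recover p as a whole.
Then, deg p = 3. A generic line meets the surface in up to 3 points.
Next, from the visible intercepts: it meets the y-axis at y = 0 (among the integer gridlines); it crosses the z-axis at the gridline z = 0.
Finally, fitting integer coefficients to these (and the overall shape) gives p.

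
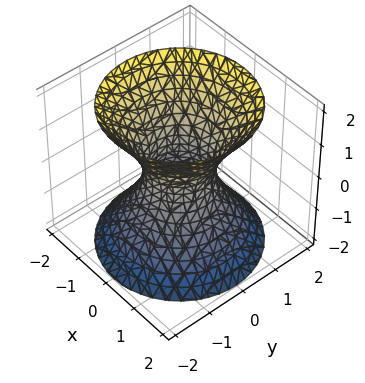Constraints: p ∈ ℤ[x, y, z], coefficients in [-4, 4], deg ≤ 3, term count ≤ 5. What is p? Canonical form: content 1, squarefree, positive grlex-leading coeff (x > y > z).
(a) deg p = 2.
(b) Symmetries: it's symmetric under z → −z, forcing even powers of z; every cross-section ⟂ z is a circle, so x, y appear only via x² + y².
(c) Against the integer gridlines: a circular section at z = 2 has radius between 1 and 2; the surface avoids every integer z-axis point in the box.
(d) These observations pin down the coefficients.

3*x^2 + 3*y^2 - 2*z^2 - 2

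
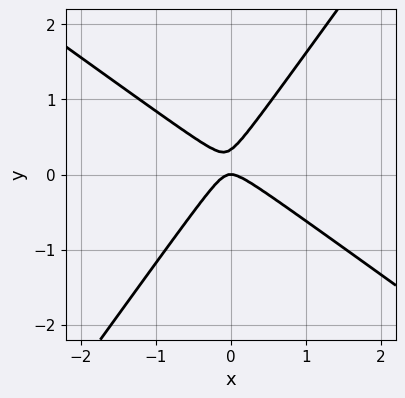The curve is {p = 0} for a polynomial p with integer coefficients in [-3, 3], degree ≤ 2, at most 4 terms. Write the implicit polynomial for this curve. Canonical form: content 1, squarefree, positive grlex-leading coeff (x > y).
3*x^2 + 2*x*y - 3*y^2 + y

Degree: the shape is more complex than any degree-1 curve, so deg p = 2.
From the visible intercepts: it meets the y-axis at y = 0 (among the integer gridlines); one x-axis crossing is at x = 0.
The integer polynomial consistent with all of this is the stated p.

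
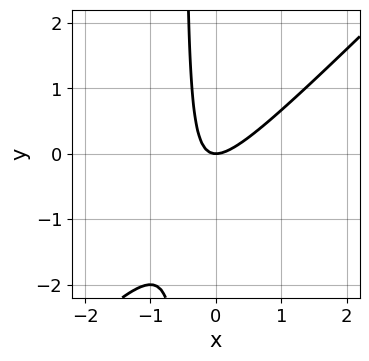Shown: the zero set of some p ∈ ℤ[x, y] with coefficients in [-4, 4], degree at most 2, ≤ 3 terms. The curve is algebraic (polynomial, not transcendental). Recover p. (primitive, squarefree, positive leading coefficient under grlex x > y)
2*x^2 - 2*x*y - y

(a) The degree is 2 — the shape is more complex than any degree-1 curve.
(b) Checking where it meets the axes: one y-axis crossing is at y = 0; it meets the x-axis at x = 0 (among the integer gridlines).
(c) Solving for integer coefficients yields p as stated.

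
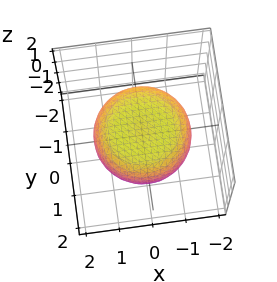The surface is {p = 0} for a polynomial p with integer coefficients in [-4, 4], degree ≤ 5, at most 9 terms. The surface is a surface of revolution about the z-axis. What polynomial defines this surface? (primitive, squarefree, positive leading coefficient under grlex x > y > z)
(a) The degree is 4 — no degree-3 surface has this shape.
(b) Symmetries: the surface is invariant under rotation about z: p = q(x² + y², z).
(c) Checking where it meets the axes: a circular section at z = 0 has radius between 1 and 2.
(d) The integer polynomial consistent with all of this is the stated p.

x^4 + 2*x^2*y^2 + y^4 - x^2 - y^2 + 3*z^2 - 2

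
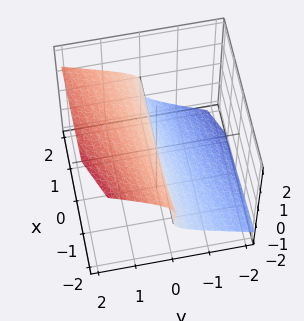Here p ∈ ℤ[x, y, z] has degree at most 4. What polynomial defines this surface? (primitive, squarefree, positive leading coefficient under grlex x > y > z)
1. Degree: no degree-2 surface has this shape, so deg p = 3.
2. Checking where it meets the axes: the visible x-axis segment lies entirely on the surface; one z-axis crossing is at z = 0.
3. Solving for integer coefficients yields p as stated.

x*z^2 - 2*y*z^2 + 3*z^3 - 2*y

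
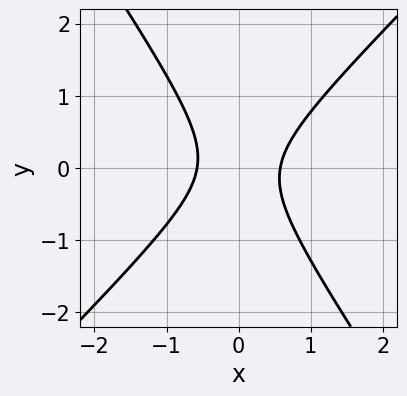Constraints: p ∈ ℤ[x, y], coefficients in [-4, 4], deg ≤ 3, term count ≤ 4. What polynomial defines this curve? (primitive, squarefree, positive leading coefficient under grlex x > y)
1. The degree is 2 — the shape is more complex than any degree-1 curve.
2. From the visible intercepts: no y-intercept at any integer in the box.
3. These observations pin down the coefficients.

3*x^2 - x*y - 2*y^2 - 1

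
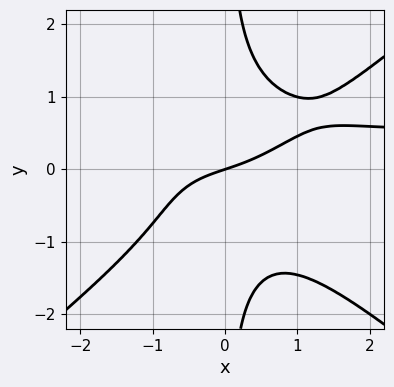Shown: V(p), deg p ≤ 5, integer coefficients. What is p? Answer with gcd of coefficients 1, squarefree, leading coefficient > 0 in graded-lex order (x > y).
2*x^3*y - 3*x*y^3 - x^3 - x + 3*y

1. deg p = 4.
2. Observable constraints: one x-axis crossing is at x = 0; it crosses the y-axis at the gridline y = 0.
3. The integer polynomial consistent with all of this is the stated p.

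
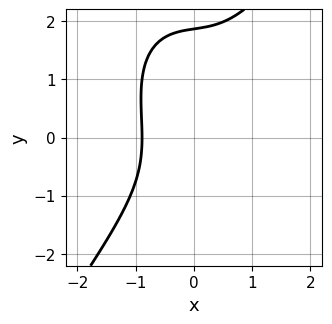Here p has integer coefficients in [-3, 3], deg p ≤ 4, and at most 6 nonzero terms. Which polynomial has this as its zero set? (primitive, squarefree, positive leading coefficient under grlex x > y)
First, the degree is 3 — the shape is more complex than any degree-2 curve.
Finally, solving for integer coefficients yields p as stated.

3*x^3 - y^3 + y^2 + x + 3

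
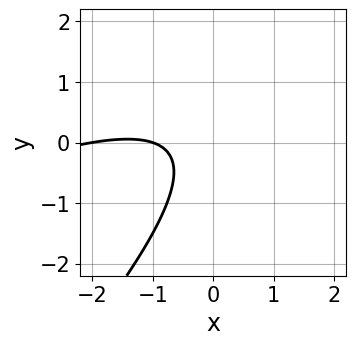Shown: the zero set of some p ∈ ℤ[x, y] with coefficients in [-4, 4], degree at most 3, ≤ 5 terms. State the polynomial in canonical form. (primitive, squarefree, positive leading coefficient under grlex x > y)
x^2 - 3*x*y + 2*y^2 + 3*x + 2

deg p = 2. The shape is more complex than any degree-1 curve.
From the visible intercepts: it misses every integer gridline on the y-axis; among the integer gridlines, it crosses the x-axis at x ∈ {-2, -1}.
Fitting integer coefficients to these (and the overall shape) gives p.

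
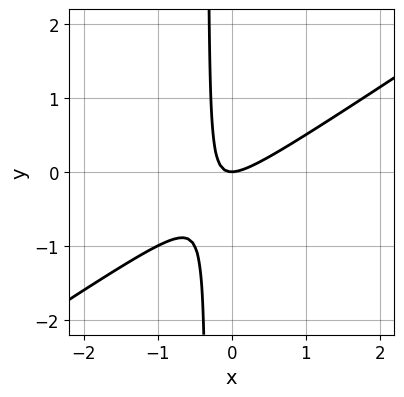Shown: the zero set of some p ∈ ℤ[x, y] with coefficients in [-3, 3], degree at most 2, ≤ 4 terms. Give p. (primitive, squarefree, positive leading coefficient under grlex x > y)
2*x^2 - 3*x*y - y

First, degree: no degree-1 curve has this shape, so deg p = 2.
Next, from the visible intercepts: it crosses the y-axis at the gridline y = 0; one x-axis crossing is at x = 0.
Finally, fitting integer coefficients to these (and the overall shape) gives p.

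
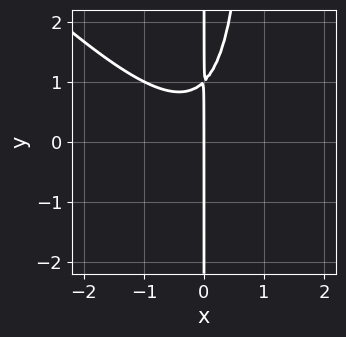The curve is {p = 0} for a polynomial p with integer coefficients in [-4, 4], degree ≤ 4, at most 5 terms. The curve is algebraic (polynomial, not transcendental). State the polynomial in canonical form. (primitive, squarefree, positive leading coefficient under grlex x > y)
x^3 + x^2*y - x*y + x

Degree: a generic line meets the curve in up to 3 points, so deg p = 3.
Observable constraints: one x-axis crossing is at x = 0; the visible y-axis segment lies entirely on the curve.
Fitting integer coefficients to these (and the overall shape) gives p.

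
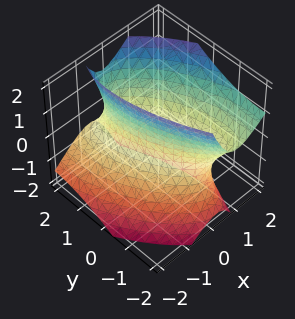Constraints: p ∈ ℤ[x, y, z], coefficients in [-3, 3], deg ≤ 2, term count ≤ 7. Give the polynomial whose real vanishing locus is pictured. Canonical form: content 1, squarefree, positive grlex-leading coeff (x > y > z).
3*x^2 + 2*x*y - 2*x*z + y^2 - z^2 - 2

(a) Degree: a generic line meets the surface in up to 2 points, so deg p = 2.
(b) Reading off the gridlines: the surface avoids every integer z-axis point in the box.
(c) Assembling these constraints gives the stated polynomial.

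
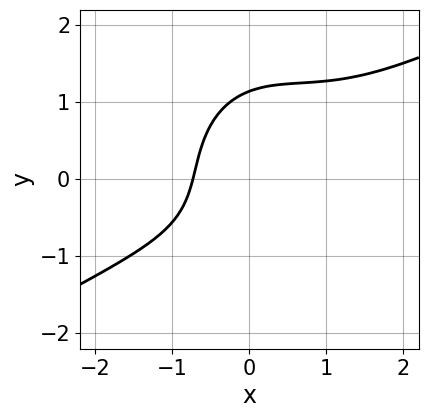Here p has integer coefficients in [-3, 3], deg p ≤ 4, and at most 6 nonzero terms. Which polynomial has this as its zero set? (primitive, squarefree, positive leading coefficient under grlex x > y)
The degree is 3 — a generic line meets the curve in up to 3 points.
The integer polynomial consistent with all of this is the stated p.

2*x^3 - 3*x^2*y - 2*y^3 + 3*x + 3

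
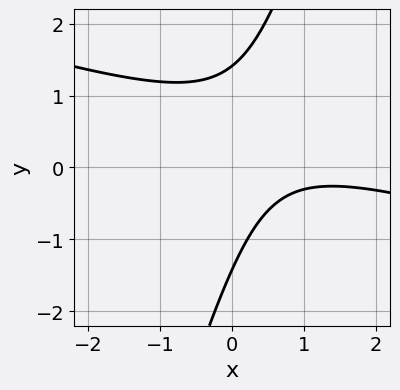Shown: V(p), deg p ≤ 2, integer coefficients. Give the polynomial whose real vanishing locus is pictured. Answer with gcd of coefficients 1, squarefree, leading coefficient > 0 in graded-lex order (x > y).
x^2 + 3*x*y - y^2 - 2*x + 2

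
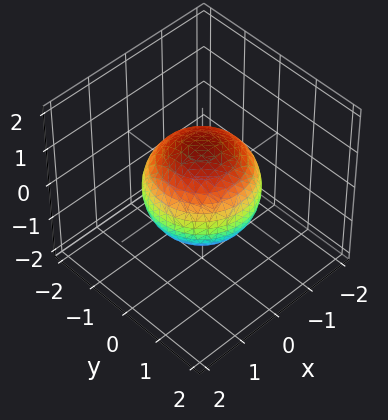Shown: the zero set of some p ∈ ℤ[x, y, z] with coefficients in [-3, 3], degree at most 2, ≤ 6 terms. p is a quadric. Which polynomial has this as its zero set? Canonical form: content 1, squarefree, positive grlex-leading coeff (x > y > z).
1. The degree is 2 — bounded and convex; a quadric.
2. By symmetry, the surface is invariant under rotation about z: p = q(x² + y², z); the z ↦ −z reflection is a symmetry, so z appears only in even powers.
3. Reading off the gridlines: a circular section at z = 0 has radius between 1 and 2.
4. Together with the visible shape, these determine p as stated.

2*x^2 + 2*y^2 + 2*z^2 - 3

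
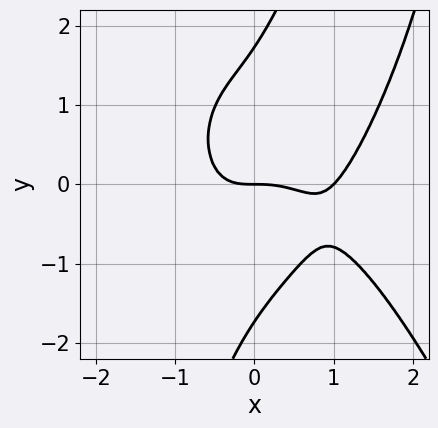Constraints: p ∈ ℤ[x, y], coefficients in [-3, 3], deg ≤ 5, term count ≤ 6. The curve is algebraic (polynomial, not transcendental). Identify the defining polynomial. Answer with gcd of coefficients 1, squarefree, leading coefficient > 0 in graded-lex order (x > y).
3*x^4 - 3*x^3 - 3*x*y^2 + y^3 - 3*y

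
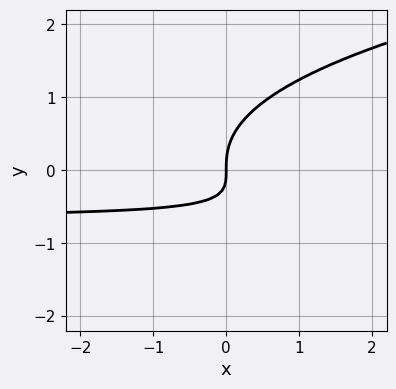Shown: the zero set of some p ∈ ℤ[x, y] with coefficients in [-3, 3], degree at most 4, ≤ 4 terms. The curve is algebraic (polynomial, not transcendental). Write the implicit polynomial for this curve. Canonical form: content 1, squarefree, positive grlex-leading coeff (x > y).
3*y^3 - 3*x*y - 2*x

1. The degree is 3 — the shape is more complex than any degree-2 curve.
2. Checking where it meets the axes: it crosses the x-axis at the gridline x = 0; one y-axis crossing is at y = 0.
3. These observations pin down the coefficients.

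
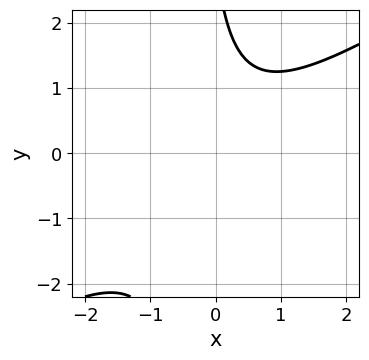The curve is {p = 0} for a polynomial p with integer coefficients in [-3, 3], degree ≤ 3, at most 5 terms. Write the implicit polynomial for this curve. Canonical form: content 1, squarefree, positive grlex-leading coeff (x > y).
1. deg p = 2. The shape is more complex than any degree-1 curve.
2. Reading off the gridlines: no x-intercept at any integer in the box; the curve avoids every integer y-axis point in the box.
3. Together with the visible shape, these determine p as stated.

2*x^2 - 3*x*y - y + 3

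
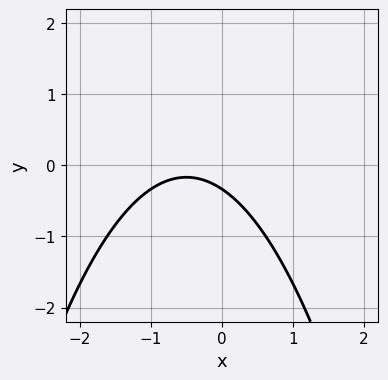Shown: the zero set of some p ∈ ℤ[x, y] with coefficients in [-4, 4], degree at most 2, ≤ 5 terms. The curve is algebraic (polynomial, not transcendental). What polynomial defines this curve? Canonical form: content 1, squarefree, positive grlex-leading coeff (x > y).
2*x^2 + 2*x + 3*y + 1

deg p = 2. A generic line meets the curve in up to 2 points.
Against the integer gridlines: the curve avoids every integer x-axis point in the box.
Matching integer coefficients to the picture gives p.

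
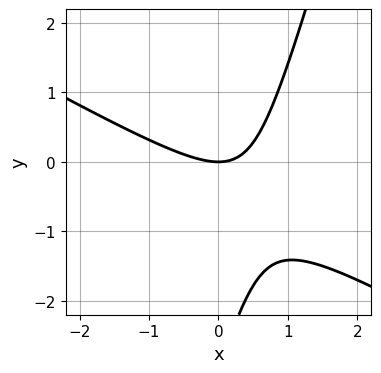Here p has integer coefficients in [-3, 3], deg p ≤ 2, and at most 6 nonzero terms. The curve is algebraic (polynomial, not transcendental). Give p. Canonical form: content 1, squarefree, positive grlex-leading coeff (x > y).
First, degree: the shape is more complex than any degree-1 curve, so deg p = 2.
Then, from the axis intercepts and sections: it meets the x-axis at x = 0 (among the integer gridlines); it meets the y-axis at y = 0 (among the integer gridlines).
Finally, fitting integer coefficients to these (and the overall shape) gives p.

2*x^2 + 3*x*y - y^2 - 3*y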